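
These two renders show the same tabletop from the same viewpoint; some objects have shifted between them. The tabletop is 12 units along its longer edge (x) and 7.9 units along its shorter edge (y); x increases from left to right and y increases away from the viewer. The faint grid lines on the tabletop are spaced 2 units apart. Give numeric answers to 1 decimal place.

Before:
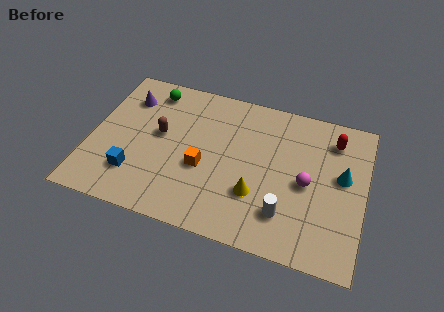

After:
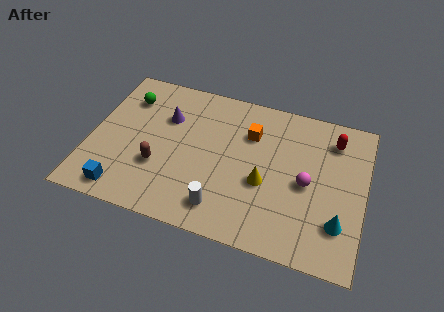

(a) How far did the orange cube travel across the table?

3.1

The orange cube moved from about (5.0, 3.2) to (6.9, 5.6), a distance of √(1.9² + 2.4²) ≈ 3.1.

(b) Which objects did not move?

the magenta sphere and the red capsule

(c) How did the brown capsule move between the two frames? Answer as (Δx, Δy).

(0.1, -1.7)

The brown capsule was at about (3.0, 4.4) and moved to about (3.1, 2.7).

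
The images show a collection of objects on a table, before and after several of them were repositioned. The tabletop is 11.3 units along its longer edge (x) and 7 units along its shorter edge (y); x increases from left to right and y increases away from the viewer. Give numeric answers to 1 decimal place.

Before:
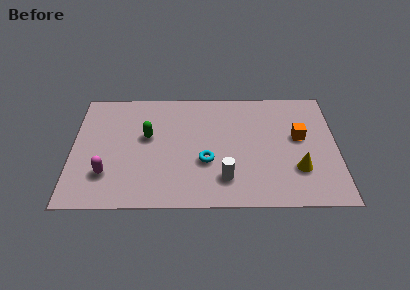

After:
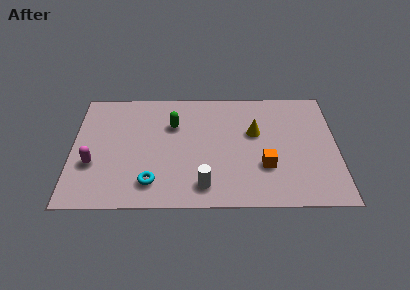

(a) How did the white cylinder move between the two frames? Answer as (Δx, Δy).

(-0.9, -0.4)

From the two frames, the white cylinder sits at roughly (6.5, 1.6) before and (5.6, 1.2) after.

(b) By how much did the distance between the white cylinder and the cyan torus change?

+0.9

Before: roughly 1.3 units apart; after: 2.2. That's 0.9 units further apart.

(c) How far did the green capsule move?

1.3

The green capsule moved from about (3.2, 4.1) to (4.3, 4.8), a distance of √(1.1² + 0.7²) ≈ 1.3.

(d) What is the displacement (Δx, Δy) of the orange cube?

(-1.5, -1.7)

The orange cube started near (9.7, 4.0) and ended near (8.2, 2.3).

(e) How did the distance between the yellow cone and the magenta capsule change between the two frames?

-1.0

They were about 8.1 units apart before and 7.1 after — 1.0 units closer together.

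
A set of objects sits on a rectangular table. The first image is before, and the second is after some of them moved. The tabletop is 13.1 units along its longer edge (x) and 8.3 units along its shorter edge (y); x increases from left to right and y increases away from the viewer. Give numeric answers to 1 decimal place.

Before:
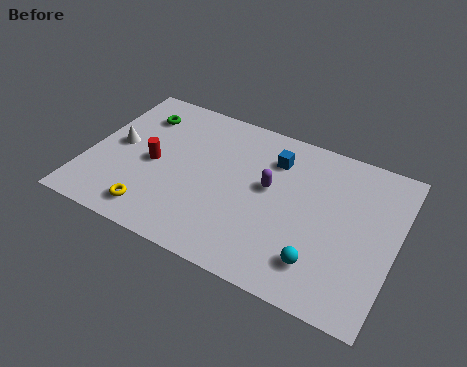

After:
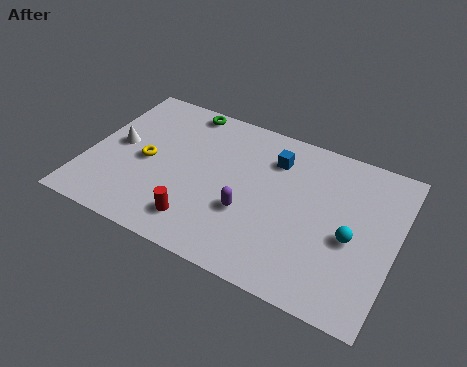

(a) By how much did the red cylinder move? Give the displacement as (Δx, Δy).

(2.3, -2.3)

The red cylinder was at about (2.8, 3.9) and moved to about (5.1, 1.6).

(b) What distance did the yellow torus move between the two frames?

2.7

The yellow torus was near (3.2, 1.3) before and (2.5, 3.9) after, so it travelled √(0.7² + 2.6²) ≈ 2.7 units.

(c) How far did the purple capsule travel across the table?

1.8

The purple capsule was near (7.7, 4.7) before and (7.0, 3.0) after, so it travelled √(0.7² + 1.7²) ≈ 1.8 units.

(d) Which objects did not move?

the blue cube and the white cone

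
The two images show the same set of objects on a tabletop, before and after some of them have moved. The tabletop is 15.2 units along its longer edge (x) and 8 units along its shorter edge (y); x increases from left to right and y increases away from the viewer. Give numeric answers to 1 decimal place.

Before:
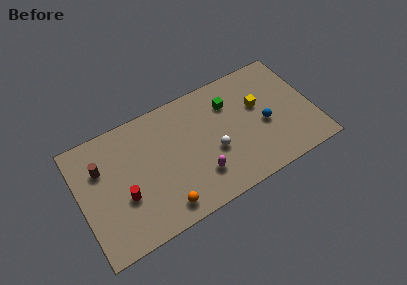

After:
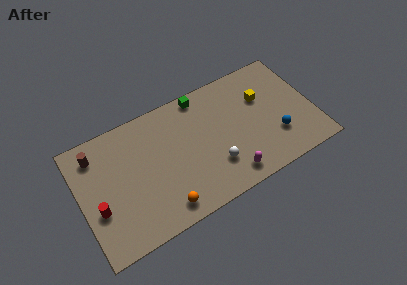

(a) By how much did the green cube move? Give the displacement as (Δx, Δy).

(-1.7, 1.3)

The green cube started near (10.0, 5.9) and ended near (8.3, 7.2).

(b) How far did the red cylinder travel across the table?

1.7

From (2.7, 3.0) to (1.0, 3.0), the red cylinder covered √(1.7² + 0.0²) ≈ 1.7 units.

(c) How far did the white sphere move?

0.9

The white sphere moved from about (8.6, 3.2) to (8.5, 2.3), a distance of √(0.1² + 0.9²) ≈ 0.9.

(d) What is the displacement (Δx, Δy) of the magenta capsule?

(1.8, -0.9)

From the two frames, the magenta capsule sits at roughly (7.5, 2.1) before and (9.3, 1.2) after.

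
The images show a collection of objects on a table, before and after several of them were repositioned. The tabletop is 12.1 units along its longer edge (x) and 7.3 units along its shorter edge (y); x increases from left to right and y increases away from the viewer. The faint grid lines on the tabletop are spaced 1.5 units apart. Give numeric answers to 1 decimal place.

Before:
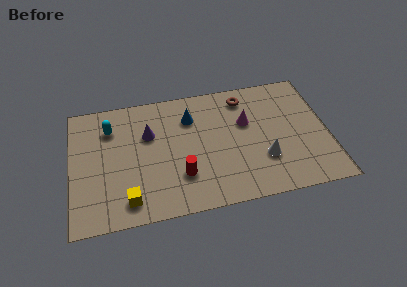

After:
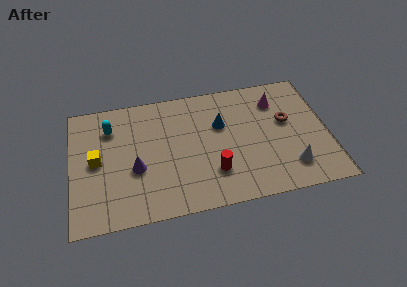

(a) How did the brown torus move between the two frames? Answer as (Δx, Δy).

(1.9, -1.8)

The brown torus was at about (8.3, 6.1) and moved to about (10.2, 4.3).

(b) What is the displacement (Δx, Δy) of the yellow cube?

(-1.4, 2.5)

From the two frames, the yellow cube sits at roughly (2.6, 1.2) before and (1.2, 3.7) after.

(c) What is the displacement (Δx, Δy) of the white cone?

(1.2, -0.7)

The white cone was at about (9.0, 2.3) and moved to about (10.2, 1.6).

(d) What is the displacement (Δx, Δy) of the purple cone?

(-0.7, -1.9)

The purple cone was at about (3.7, 4.8) and moved to about (3.0, 2.9).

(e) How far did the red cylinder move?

1.5

The red cylinder was near (5.1, 2.1) before and (6.6, 2.0) after, so it travelled √(1.5² + 0.1²) ≈ 1.5 units.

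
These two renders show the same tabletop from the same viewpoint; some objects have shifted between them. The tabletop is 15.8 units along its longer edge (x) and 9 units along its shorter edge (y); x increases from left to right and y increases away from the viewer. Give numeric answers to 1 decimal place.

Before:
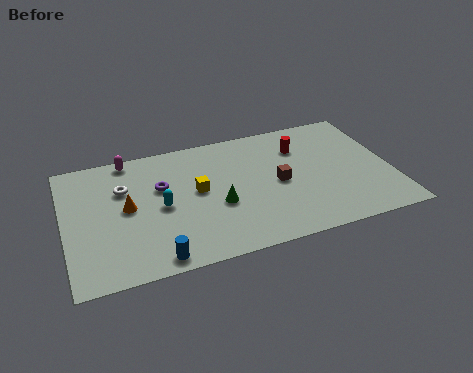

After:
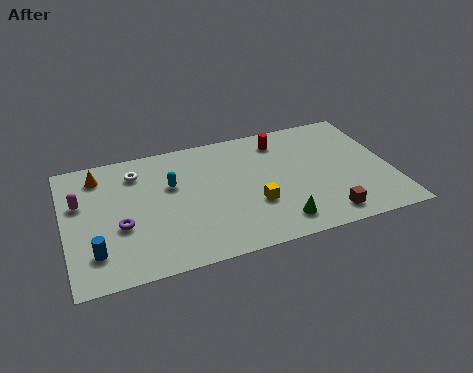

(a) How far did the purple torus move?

3.0

The purple torus was near (4.7, 5.7) before and (2.6, 3.5) after, so it travelled √(2.1² + 2.2²) ≈ 3.0 units.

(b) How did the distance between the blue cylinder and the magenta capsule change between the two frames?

-3.7

Before: roughly 7.3 units apart; after: 3.6. That's 3.7 units closer together.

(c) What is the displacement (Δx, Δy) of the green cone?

(2.7, -2.1)

From the two frames, the green cone sits at roughly (7.3, 3.6) before and (10.0, 1.5) after.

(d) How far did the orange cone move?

3.0

From (3.0, 4.7) to (1.8, 7.4), the orange cone covered √(1.2² + 2.7²) ≈ 3.0 units.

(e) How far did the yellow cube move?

3.2

The yellow cube was near (6.4, 4.9) before and (9.0, 3.1) after, so it travelled √(2.6² + 1.8²) ≈ 3.2 units.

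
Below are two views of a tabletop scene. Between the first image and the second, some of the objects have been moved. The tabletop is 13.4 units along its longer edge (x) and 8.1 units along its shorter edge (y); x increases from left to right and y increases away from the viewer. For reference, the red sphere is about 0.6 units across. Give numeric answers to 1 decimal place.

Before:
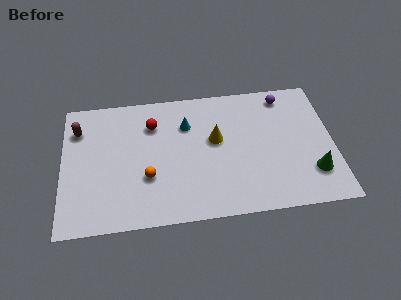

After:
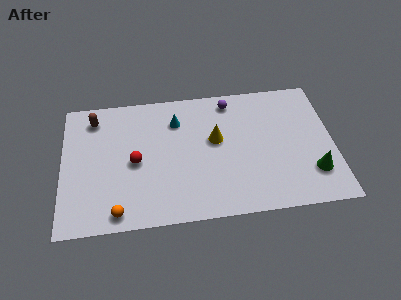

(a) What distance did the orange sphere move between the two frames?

2.4

The orange sphere was near (4.2, 2.8) before and (2.7, 0.9) after, so it travelled √(1.5² + 1.9²) ≈ 2.4 units.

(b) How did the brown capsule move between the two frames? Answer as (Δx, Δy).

(0.8, 0.6)

The brown capsule was at about (0.8, 6.1) and moved to about (1.6, 6.7).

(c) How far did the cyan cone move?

0.6

The cyan cone moved from about (6.2, 5.8) to (5.7, 6.1), a distance of √(0.5² + 0.3²) ≈ 0.6.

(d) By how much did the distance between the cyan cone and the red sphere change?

+1.4

The distance was about 1.7 in the first image and 3.1 in the second, so they moved 1.4 units further apart.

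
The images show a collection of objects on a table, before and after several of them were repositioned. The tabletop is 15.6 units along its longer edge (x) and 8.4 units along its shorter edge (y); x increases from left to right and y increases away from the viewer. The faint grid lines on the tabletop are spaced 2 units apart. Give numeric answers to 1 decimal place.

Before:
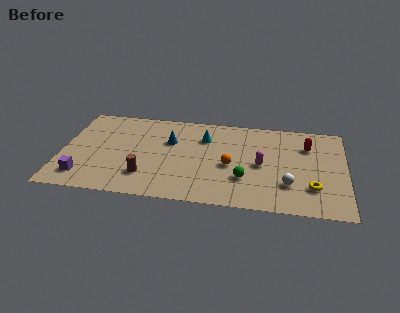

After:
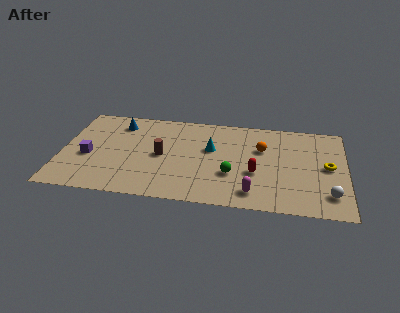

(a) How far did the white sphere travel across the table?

2.3

The white sphere was near (12.5, 2.4) before and (14.7, 1.8) after, so it travelled √(2.2² + 0.6²) ≈ 2.3 units.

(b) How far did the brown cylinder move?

2.2

The brown cylinder was near (4.7, 2.1) before and (5.5, 4.1) after, so it travelled √(0.8² + 2.0²) ≈ 2.2 units.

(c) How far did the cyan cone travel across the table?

1.1

The cyan cone moved from about (7.8, 6.1) to (8.2, 5.1), a distance of √(0.4² + 1.0²) ≈ 1.1.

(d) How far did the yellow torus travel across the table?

2.2

The yellow torus moved from about (13.8, 2.3) to (14.6, 4.3), a distance of √(0.8² + 2.0²) ≈ 2.2.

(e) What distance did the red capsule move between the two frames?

4.0

The red capsule moved from about (13.5, 6.1) to (10.7, 3.2), a distance of √(2.8² + 2.9²) ≈ 4.0.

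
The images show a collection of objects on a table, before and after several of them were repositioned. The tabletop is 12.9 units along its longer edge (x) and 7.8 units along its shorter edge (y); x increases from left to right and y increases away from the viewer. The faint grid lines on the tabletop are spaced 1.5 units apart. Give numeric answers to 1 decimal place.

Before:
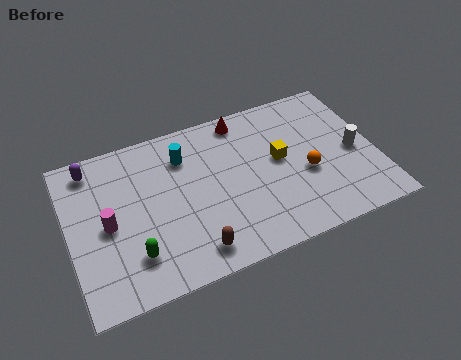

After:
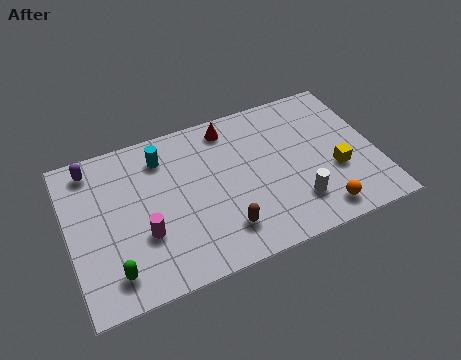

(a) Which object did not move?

the purple capsule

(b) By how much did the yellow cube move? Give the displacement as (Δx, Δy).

(2.2, -1.4)

The yellow cube was at about (8.9, 4.3) and moved to about (11.1, 2.9).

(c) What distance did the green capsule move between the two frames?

1.0

From (2.5, 1.9) to (1.6, 1.4), the green capsule covered √(0.9² + 0.5²) ≈ 1.0 units.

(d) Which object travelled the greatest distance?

the white cylinder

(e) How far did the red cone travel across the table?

0.6

The red cone moved from about (7.6, 6.9) to (7.0, 6.7), a distance of √(0.6² + 0.2²) ≈ 0.6.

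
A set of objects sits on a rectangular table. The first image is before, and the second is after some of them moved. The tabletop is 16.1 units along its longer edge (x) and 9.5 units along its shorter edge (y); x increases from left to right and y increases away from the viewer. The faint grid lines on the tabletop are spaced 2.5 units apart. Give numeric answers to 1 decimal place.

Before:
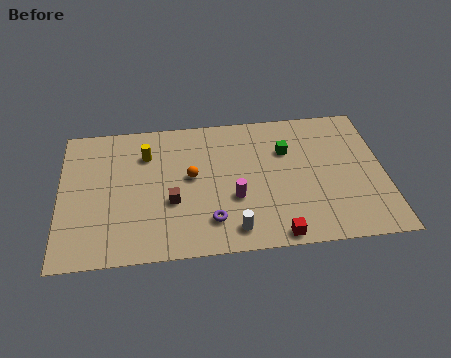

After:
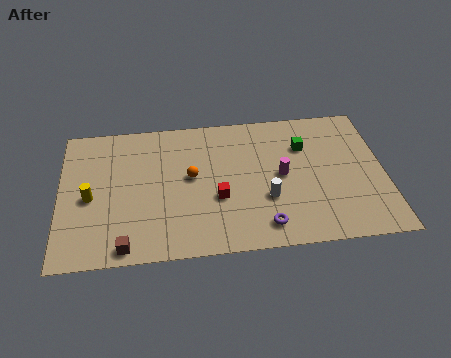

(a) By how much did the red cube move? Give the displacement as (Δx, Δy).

(-2.8, 2.8)

The red cube was at about (10.6, 0.8) and moved to about (7.8, 3.6).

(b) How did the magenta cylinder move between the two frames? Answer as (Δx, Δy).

(2.4, 1.3)

From the two frames, the magenta cylinder sits at roughly (8.6, 3.5) before and (11.0, 4.8) after.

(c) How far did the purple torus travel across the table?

2.7

The purple torus moved from about (7.4, 2.1) to (10.0, 1.5), a distance of √(2.6² + 0.6²) ≈ 2.7.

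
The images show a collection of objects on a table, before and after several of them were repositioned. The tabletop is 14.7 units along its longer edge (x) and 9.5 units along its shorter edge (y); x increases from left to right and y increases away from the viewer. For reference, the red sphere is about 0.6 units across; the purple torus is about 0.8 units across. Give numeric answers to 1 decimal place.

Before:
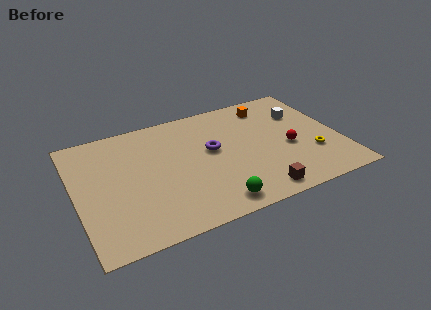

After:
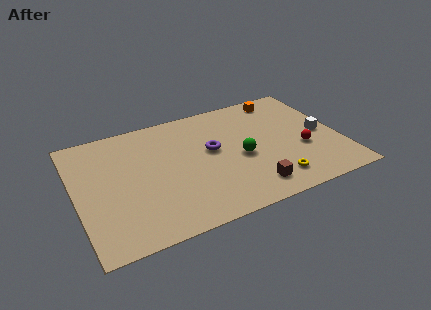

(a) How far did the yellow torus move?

2.7

The yellow torus was near (13.0, 3.0) before and (10.6, 1.7) after, so it travelled √(2.4² + 1.3²) ≈ 2.7 units.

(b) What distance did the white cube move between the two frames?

2.2

From (12.9, 6.6) to (13.7, 4.5), the white cube covered √(0.8² + 2.1²) ≈ 2.2 units.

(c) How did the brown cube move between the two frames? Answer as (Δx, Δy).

(-0.3, 0.5)

From the two frames, the brown cube sits at roughly (9.6, 1.1) before and (9.3, 1.6) after.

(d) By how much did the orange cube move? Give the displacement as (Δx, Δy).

(0.8, 0.4)

The orange cube was at about (11.2, 7.9) and moved to about (12.0, 8.3).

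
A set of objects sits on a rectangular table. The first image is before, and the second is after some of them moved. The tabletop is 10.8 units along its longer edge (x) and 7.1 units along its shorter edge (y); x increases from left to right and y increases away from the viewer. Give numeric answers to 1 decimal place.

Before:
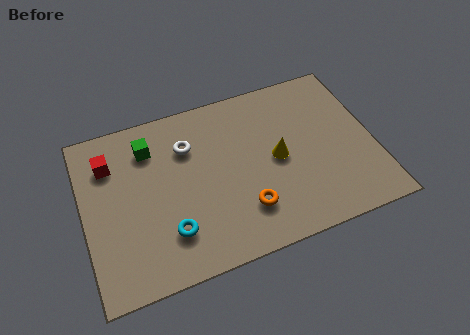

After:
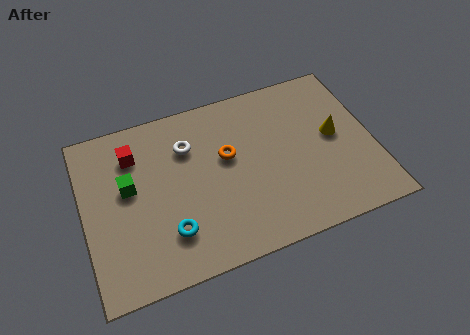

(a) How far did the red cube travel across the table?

0.9

The red cube moved from about (1.1, 5.3) to (2.0, 5.4), a distance of √(0.9² + 0.1²) ≈ 0.9.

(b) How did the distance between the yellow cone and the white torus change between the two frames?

+2.0

Before: roughly 3.6 units apart; after: 5.6. That's 2.0 units further apart.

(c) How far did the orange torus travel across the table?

2.4

The orange torus moved from about (5.8, 1.8) to (5.4, 4.2), a distance of √(0.4² + 2.4²) ≈ 2.4.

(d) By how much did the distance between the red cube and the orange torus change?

-2.3

The distance was about 5.9 in the first image and 3.6 in the second, so they moved 2.3 units closer together.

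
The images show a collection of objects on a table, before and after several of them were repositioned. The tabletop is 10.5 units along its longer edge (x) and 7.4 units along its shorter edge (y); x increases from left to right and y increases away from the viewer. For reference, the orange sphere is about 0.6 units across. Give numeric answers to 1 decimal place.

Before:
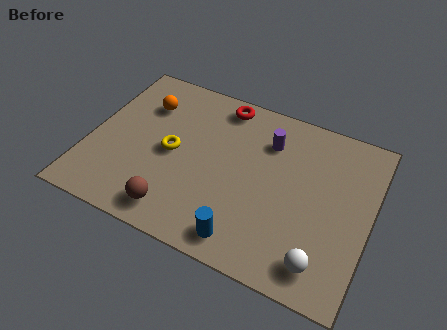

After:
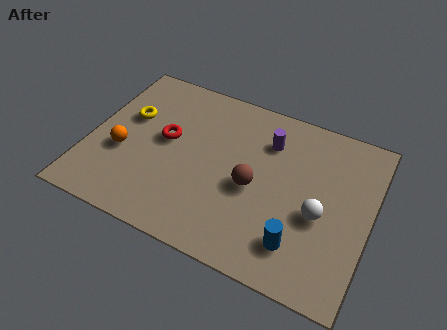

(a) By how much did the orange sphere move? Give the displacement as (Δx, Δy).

(-0.5, -2.5)

The orange sphere started near (1.8, 5.4) and ended near (1.3, 2.9).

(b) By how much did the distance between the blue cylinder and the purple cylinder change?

-0.3

Before: roughly 4.5 units apart; after: 4.2. That's 0.3 units closer together.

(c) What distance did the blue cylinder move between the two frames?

2.0

The blue cylinder was near (6.2, 1.0) before and (8.1, 1.6) after, so it travelled √(1.9² + 0.6²) ≈ 2.0 units.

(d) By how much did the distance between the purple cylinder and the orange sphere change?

+1.1

The distance was about 4.7 in the first image and 5.8 in the second, so they moved 1.1 units further apart.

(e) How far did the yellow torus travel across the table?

2.1

The yellow torus moved from about (3.1, 3.6) to (1.3, 4.6), a distance of √(1.8² + 1.0²) ≈ 2.1.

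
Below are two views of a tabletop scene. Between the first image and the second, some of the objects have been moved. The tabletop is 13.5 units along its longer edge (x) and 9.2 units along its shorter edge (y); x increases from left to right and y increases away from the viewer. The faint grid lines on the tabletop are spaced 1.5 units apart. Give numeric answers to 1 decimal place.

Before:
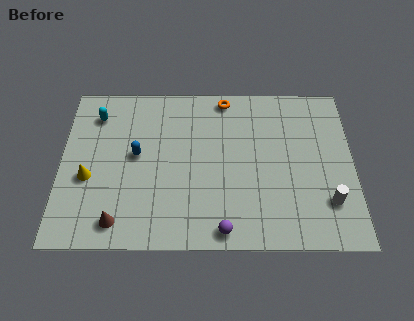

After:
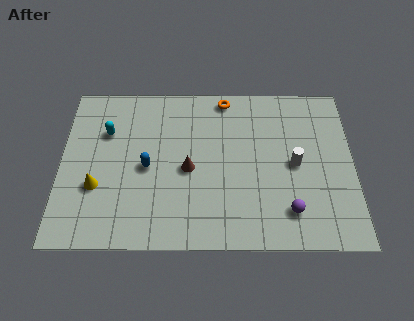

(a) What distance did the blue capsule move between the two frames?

0.9

From (3.5, 5.0) to (4.0, 4.3), the blue capsule covered √(0.5² + 0.7²) ≈ 0.9 units.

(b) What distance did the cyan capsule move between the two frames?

1.1

The cyan capsule was near (1.6, 7.3) before and (2.1, 6.3) after, so it travelled √(0.5² + 1.0²) ≈ 1.1 units.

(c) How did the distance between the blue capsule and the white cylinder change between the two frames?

-2.4

They were about 9.2 units apart before and 6.8 after — 2.4 units closer together.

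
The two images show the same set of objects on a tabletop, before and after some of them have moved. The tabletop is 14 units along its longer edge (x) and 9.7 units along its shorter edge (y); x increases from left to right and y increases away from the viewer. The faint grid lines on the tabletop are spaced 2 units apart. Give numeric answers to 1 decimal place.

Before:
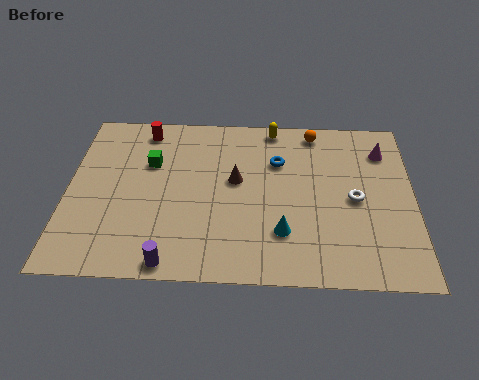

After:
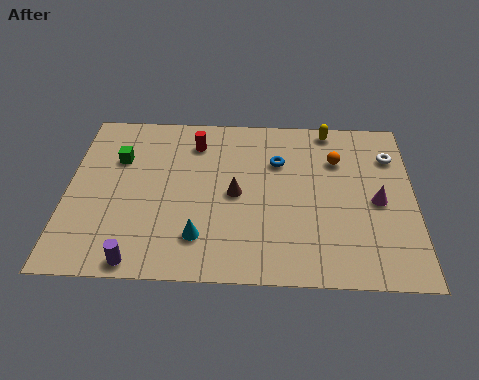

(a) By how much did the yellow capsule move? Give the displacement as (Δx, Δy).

(2.3, 0.0)

The yellow capsule was at about (8.3, 8.8) and moved to about (10.6, 8.8).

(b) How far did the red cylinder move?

2.2

The red cylinder was near (3.0, 8.4) before and (5.1, 7.7) after, so it travelled √(2.1² + 0.7²) ≈ 2.2 units.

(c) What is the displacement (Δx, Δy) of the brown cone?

(0.0, -0.8)

The brown cone started near (6.8, 5.5) and ended near (6.8, 4.7).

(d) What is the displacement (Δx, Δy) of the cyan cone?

(-3.3, -0.4)

The cyan cone started near (8.7, 2.6) and ended near (5.4, 2.2).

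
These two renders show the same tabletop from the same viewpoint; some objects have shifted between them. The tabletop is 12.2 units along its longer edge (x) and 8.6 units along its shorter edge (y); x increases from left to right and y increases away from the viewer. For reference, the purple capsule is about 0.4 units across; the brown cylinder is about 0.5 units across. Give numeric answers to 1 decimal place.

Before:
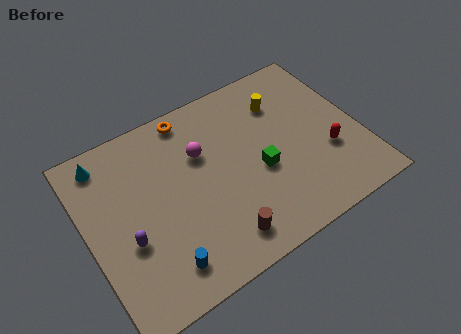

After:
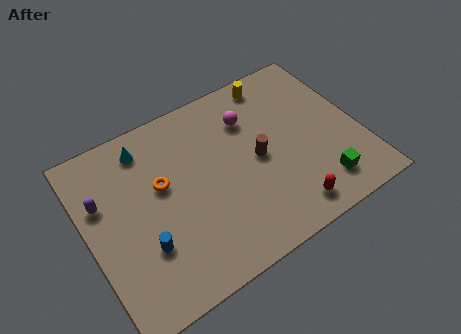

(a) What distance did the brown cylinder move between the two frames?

3.6

The brown cylinder was near (5.4, 1.4) before and (7.6, 4.2) after, so it travelled √(2.2² + 2.8²) ≈ 3.6 units.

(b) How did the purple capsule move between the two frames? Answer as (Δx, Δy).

(-0.8, 2.3)

The purple capsule was at about (1.6, 3.3) and moved to about (0.8, 5.6).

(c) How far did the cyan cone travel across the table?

1.8

The cyan cone was near (1.2, 7.4) before and (3.0, 7.2) after, so it travelled √(1.8² + 0.2²) ≈ 1.8 units.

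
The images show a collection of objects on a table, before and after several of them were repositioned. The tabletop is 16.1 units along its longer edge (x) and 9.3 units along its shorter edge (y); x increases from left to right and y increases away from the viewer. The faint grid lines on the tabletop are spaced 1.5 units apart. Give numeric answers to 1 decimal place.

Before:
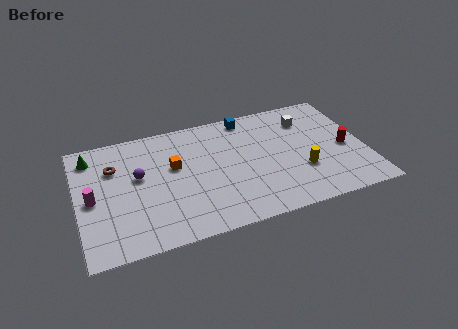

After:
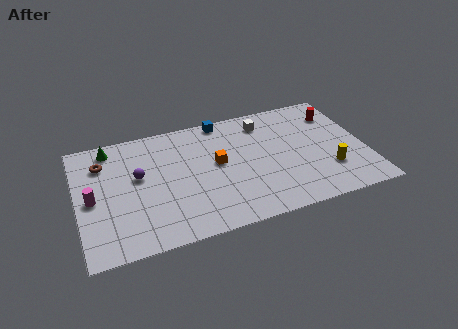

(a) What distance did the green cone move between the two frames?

1.2

From (0.9, 7.7) to (2.0, 8.1), the green cone covered √(1.1² + 0.4²) ≈ 1.2 units.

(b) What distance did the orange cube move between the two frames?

2.5

The orange cube was near (5.4, 5.6) before and (7.8, 5.1) after, so it travelled √(2.4² + 0.5²) ≈ 2.5 units.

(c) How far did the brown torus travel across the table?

0.8

From (2.1, 6.5) to (1.5, 7.0), the brown torus covered √(0.6² + 0.5²) ≈ 0.8 units.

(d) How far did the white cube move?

2.5

The white cube was near (13.1, 7.1) before and (10.7, 7.6) after, so it travelled √(2.4² + 0.5²) ≈ 2.5 units.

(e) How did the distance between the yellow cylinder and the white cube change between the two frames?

+1.8

They were about 4.1 units apart before and 5.9 after — 1.8 units further apart.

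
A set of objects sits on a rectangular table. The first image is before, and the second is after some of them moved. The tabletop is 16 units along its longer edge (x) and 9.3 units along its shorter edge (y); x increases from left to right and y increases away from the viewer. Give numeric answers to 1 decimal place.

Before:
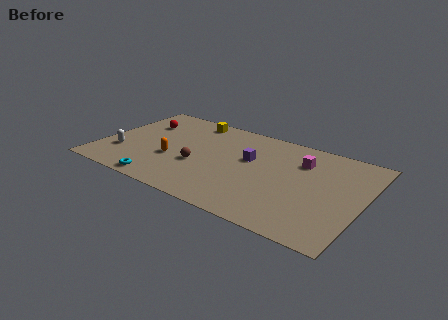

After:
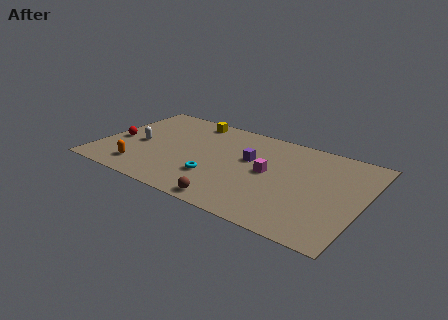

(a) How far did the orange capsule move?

2.4

From (4.5, 3.5) to (2.9, 1.7), the orange capsule covered √(1.6² + 1.8²) ≈ 2.4 units.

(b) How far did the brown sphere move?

3.7

The brown sphere was near (6.1, 3.6) before and (8.7, 0.9) after, so it travelled √(2.6² + 2.7²) ≈ 3.7 units.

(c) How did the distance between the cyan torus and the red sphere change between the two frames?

+0.3

They were about 6.1 units apart before and 6.4 after — 0.3 units further apart.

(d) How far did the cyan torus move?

3.6

The cyan torus moved from about (4.3, 0.9) to (7.3, 2.8), a distance of √(3.0² + 1.9²) ≈ 3.6.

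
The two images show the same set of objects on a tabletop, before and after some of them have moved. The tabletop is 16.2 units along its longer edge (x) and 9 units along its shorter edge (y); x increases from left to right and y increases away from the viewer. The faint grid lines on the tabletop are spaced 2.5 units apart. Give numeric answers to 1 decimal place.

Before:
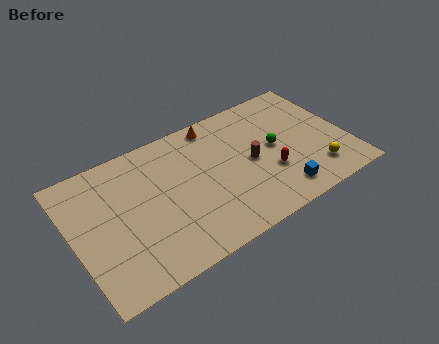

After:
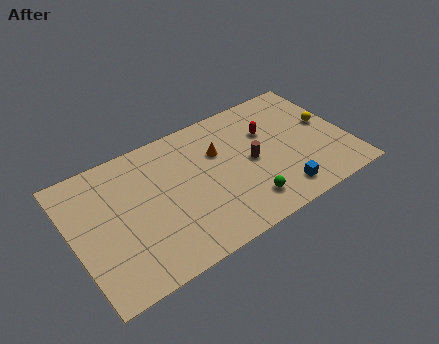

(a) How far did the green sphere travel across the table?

3.7

The green sphere moved from about (12.0, 4.7) to (9.7, 1.8), a distance of √(2.3² + 2.9²) ≈ 3.7.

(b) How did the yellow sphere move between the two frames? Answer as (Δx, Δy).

(1.2, 3.1)

The yellow sphere was at about (14.0, 1.9) and moved to about (15.2, 5.0).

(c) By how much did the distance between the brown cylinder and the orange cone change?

-1.6

The distance was about 3.9 in the first image and 2.3 in the second, so they moved 1.6 units closer together.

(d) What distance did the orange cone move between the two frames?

2.0

The orange cone was near (8.9, 8.0) before and (8.8, 6.0) after, so it travelled √(0.1² + 2.0²) ≈ 2.0 units.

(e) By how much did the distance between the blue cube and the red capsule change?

+2.9

They were about 1.6 units apart before and 4.5 after — 2.9 units further apart.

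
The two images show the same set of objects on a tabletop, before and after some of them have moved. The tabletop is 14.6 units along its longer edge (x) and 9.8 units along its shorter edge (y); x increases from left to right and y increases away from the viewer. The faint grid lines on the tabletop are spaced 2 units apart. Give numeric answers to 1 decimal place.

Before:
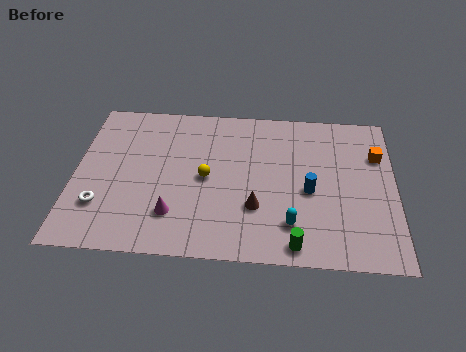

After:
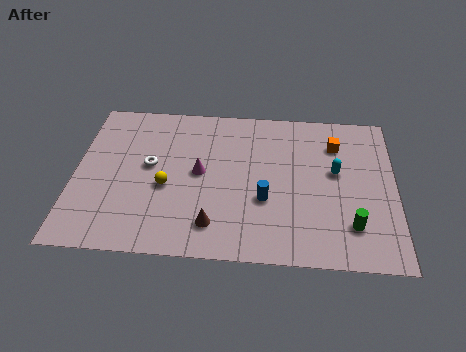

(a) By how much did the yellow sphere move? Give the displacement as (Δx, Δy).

(-1.8, -0.7)

The yellow sphere was at about (6.0, 4.8) and moved to about (4.2, 4.1).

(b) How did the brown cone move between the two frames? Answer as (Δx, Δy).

(-1.9, -1.2)

The brown cone started near (8.3, 3.1) and ended near (6.4, 1.9).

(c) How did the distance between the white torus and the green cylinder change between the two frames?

+0.7

They were about 9.0 units apart before and 9.7 after — 0.7 units further apart.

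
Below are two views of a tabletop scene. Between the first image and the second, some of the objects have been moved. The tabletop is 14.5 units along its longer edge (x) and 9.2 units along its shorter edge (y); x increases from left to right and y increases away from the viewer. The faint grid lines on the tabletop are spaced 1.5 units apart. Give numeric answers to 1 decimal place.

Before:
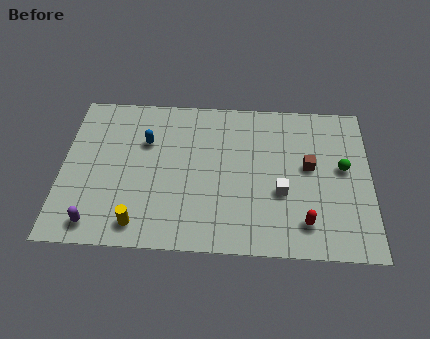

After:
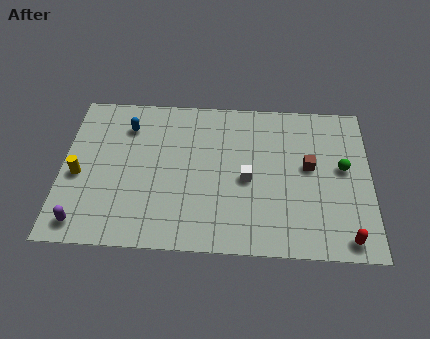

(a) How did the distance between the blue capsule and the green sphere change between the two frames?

+1.0

They were about 9.4 units apart before and 10.4 after — 1.0 units further apart.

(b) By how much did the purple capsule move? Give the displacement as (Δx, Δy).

(-0.6, 0.0)

From the two frames, the purple capsule sits at roughly (1.7, 1.2) before and (1.1, 1.2) after.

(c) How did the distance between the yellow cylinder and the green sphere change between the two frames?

+2.2

Before: roughly 10.2 units apart; after: 12.4. That's 2.2 units further apart.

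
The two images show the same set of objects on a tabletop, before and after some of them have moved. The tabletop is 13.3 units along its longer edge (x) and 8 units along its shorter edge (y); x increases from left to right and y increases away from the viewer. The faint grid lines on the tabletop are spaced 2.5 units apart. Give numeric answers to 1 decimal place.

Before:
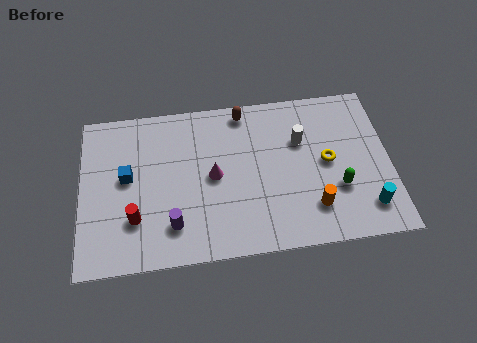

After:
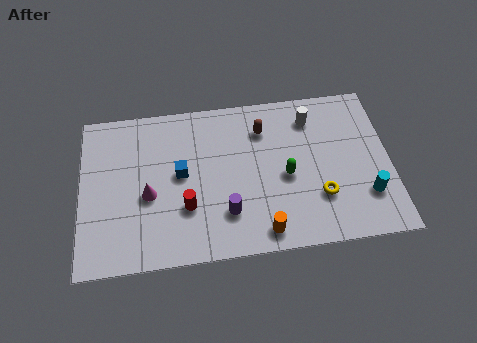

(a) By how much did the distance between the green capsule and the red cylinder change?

-4.3

They were about 8.7 units apart before and 4.4 after — 4.3 units closer together.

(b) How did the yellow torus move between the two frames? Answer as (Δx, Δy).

(-0.4, -1.7)

The yellow torus was at about (10.6, 4.1) and moved to about (10.2, 2.4).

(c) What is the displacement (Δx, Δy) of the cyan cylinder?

(0.0, 0.6)

From the two frames, the cyan cylinder sits at roughly (12.2, 1.6) before and (12.2, 2.2) after.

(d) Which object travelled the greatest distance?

the magenta cone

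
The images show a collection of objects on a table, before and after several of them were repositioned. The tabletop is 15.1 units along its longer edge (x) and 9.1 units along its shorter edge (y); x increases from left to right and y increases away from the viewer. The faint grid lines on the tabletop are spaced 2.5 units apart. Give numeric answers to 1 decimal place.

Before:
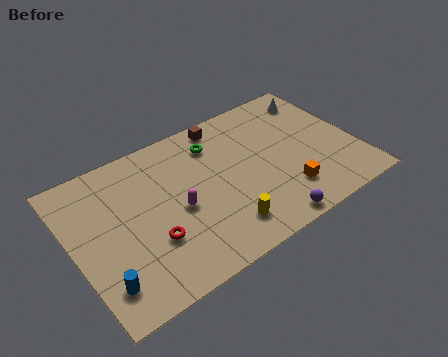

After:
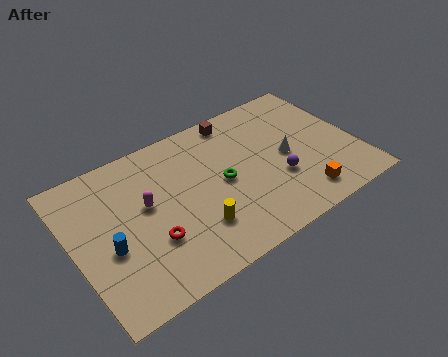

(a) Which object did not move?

the red torus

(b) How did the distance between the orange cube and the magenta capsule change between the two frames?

+2.7

The distance was about 5.8 in the first image and 8.5 in the second, so they moved 2.7 units further apart.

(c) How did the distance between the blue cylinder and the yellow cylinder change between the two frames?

-1.7

The distance was about 6.3 in the first image and 4.6 in the second, so they moved 1.7 units closer together.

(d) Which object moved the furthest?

the white cone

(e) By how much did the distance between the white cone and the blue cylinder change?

-4.1

Before: roughly 13.8 units apart; after: 9.7. That's 4.1 units closer together.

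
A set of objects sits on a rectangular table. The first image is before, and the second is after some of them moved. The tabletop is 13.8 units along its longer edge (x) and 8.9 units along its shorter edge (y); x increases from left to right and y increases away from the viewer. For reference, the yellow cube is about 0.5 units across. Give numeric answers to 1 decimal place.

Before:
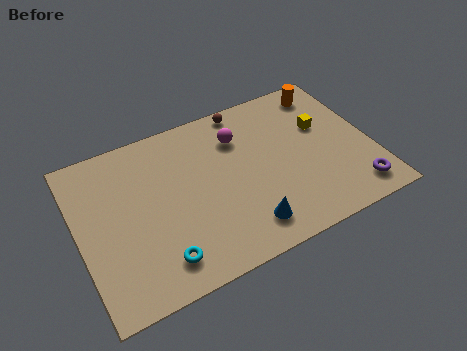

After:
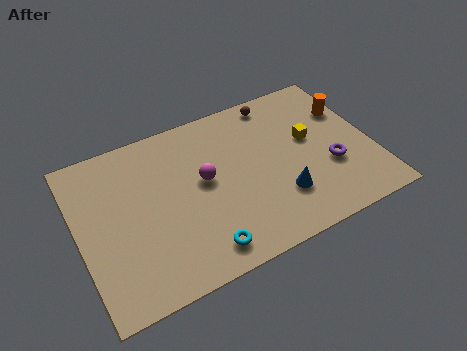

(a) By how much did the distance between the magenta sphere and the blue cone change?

-0.9

They were about 5.0 units apart before and 4.1 after — 0.9 units closer together.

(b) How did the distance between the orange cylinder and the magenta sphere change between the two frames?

+2.7

Before: roughly 4.5 units apart; after: 7.2. That's 2.7 units further apart.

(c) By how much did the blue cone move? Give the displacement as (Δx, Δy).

(1.8, 0.9)

From the two frames, the blue cone sits at roughly (7.4, 1.6) before and (9.2, 2.5) after.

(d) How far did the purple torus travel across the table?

2.0

From (12.6, 1.4) to (11.7, 3.2), the purple torus covered √(0.9² + 1.8²) ≈ 2.0 units.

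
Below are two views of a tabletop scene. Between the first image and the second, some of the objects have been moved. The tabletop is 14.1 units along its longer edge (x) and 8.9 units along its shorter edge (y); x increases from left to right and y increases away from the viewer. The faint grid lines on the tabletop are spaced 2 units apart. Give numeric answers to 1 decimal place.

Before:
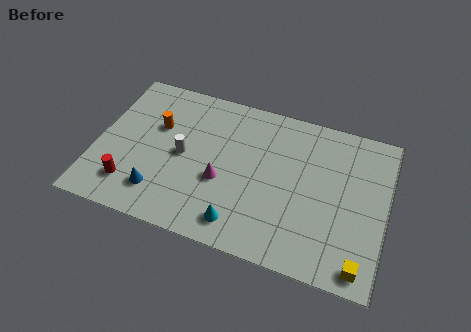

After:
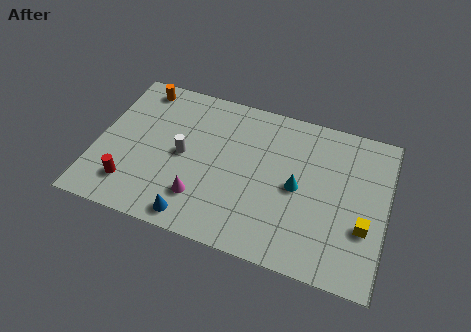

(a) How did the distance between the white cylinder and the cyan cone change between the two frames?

+1.3

They were about 4.3 units apart before and 5.6 after — 1.3 units further apart.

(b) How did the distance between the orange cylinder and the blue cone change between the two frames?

+3.8

Before: roughly 3.8 units apart; after: 7.6. That's 3.8 units further apart.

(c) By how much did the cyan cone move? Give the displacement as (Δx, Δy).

(2.5, 2.9)

The cyan cone started near (7.3, 1.4) and ended near (9.8, 4.3).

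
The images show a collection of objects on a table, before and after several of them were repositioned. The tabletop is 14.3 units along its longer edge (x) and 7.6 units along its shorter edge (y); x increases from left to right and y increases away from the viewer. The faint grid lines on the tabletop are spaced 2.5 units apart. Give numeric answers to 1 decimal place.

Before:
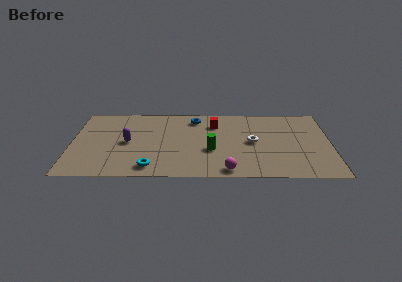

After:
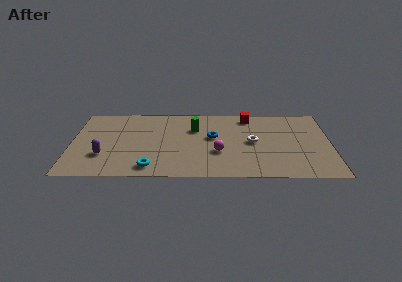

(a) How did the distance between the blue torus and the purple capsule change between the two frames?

+1.8

They were about 4.5 units apart before and 6.3 after — 1.8 units further apart.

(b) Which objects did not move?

the cyan torus and the white torus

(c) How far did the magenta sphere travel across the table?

2.0

From (8.6, 0.8) to (8.1, 2.7), the magenta sphere covered √(0.5² + 1.9²) ≈ 2.0 units.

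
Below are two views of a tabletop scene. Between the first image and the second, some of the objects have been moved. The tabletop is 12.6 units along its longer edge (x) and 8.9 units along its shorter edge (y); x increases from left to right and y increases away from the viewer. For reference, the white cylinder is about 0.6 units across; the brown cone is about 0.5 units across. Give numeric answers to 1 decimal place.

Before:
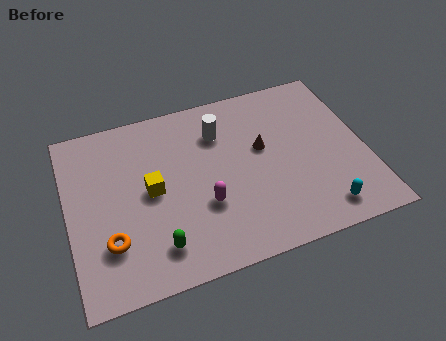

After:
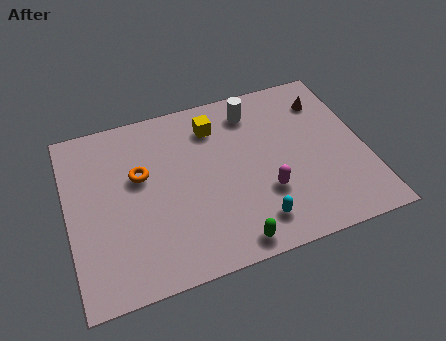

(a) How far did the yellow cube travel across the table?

3.8

From (3.5, 4.5) to (6.4, 7.0), the yellow cube covered √(2.9² + 2.5²) ≈ 3.8 units.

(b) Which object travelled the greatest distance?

the yellow cube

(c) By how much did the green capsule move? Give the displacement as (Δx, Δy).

(3.0, -0.8)

The green capsule was at about (3.5, 1.7) and moved to about (6.5, 0.9).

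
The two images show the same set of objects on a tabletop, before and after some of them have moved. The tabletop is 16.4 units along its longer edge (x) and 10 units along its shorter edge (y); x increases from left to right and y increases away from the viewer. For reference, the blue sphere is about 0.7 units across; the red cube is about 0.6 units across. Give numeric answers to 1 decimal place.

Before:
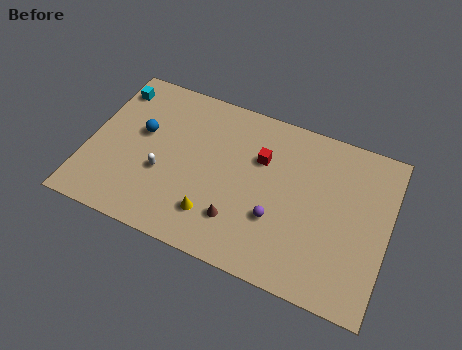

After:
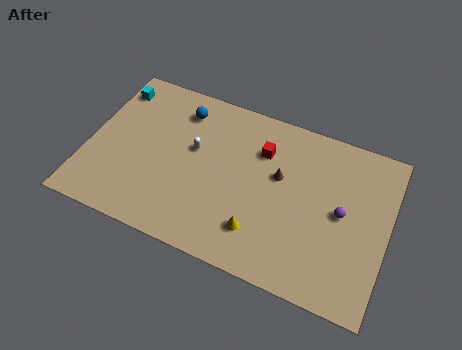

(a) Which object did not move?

the cyan cube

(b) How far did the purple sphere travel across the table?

3.8

From (10.5, 3.4) to (13.9, 5.1), the purple sphere covered √(3.4² + 1.7²) ≈ 3.8 units.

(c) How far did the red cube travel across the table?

0.5

The red cube was near (9.3, 6.7) before and (9.3, 7.2) after, so it travelled √(0.0² + 0.5²) ≈ 0.5 units.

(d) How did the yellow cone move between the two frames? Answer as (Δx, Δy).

(2.5, 0.0)

The yellow cone started near (7.2, 2.3) and ended near (9.7, 2.3).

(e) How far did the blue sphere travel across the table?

2.9

The blue sphere moved from about (2.8, 5.9) to (4.7, 8.1), a distance of √(1.9² + 2.2²) ≈ 2.9.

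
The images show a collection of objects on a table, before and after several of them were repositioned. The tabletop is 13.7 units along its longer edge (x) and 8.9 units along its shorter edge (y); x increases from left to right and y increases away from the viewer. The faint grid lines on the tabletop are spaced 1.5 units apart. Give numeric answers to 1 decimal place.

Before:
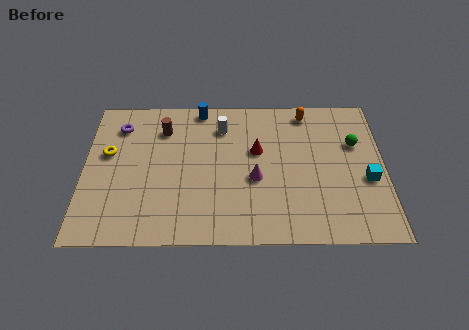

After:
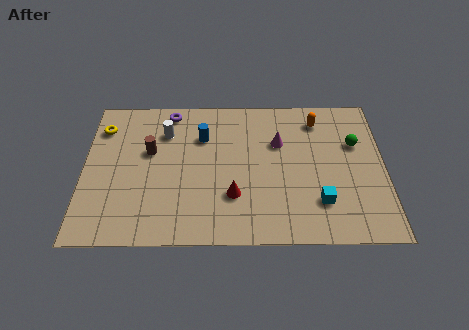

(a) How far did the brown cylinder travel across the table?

1.5

From (3.6, 6.8) to (3.0, 5.4), the brown cylinder covered √(0.6² + 1.4²) ≈ 1.5 units.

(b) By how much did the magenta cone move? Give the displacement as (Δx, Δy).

(1.1, 2.2)

The magenta cone started near (7.8, 3.7) and ended near (8.9, 5.9).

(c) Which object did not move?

the green sphere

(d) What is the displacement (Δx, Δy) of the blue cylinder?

(0.1, -1.8)

The blue cylinder was at about (5.3, 8.1) and moved to about (5.4, 6.3).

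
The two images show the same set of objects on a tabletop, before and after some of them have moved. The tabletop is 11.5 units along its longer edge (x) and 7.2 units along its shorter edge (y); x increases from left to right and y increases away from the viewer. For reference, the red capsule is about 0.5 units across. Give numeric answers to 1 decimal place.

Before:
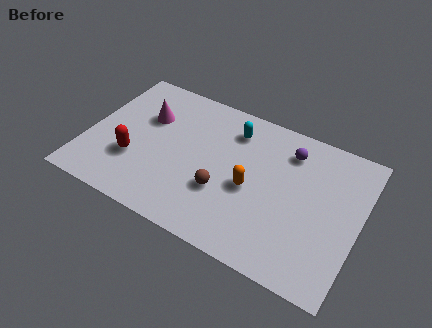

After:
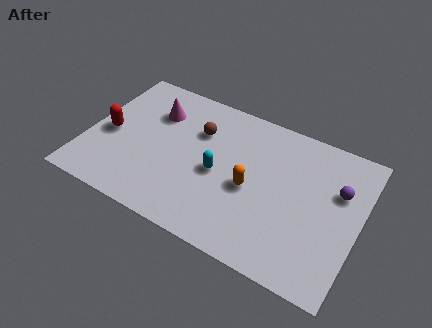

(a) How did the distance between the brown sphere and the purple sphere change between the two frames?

+2.0

They were about 4.0 units apart before and 6.0 after — 2.0 units further apart.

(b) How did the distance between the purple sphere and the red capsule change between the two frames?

+2.7

Before: roughly 7.0 units apart; after: 9.7. That's 2.7 units further apart.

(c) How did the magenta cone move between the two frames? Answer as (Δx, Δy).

(0.3, 0.4)

The magenta cone was at about (2.3, 4.8) and moved to about (2.6, 5.2).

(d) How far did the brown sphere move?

2.9

The brown sphere was near (5.9, 2.5) before and (4.5, 5.0) after, so it travelled √(1.4² + 2.5²) ≈ 2.9 units.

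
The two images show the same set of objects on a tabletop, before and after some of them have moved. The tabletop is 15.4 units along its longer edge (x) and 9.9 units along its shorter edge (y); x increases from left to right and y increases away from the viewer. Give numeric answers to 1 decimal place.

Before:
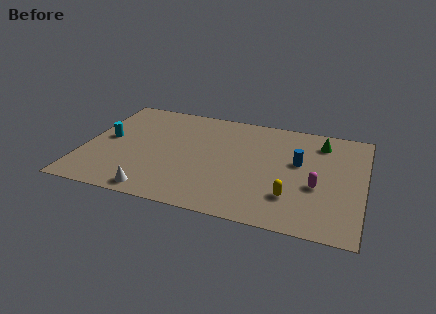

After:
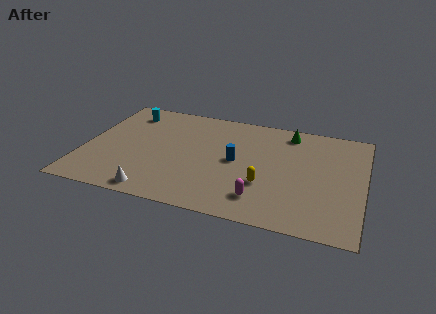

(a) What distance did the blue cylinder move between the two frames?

3.5

The blue cylinder was near (11.8, 5.8) before and (8.4, 5.0) after, so it travelled √(3.4² + 0.8²) ≈ 3.5 units.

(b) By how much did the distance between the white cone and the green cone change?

-1.0

Before: roughly 11.1 units apart; after: 10.1. That's 1.0 units closer together.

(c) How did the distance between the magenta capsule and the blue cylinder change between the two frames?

+1.2

Before: roughly 2.2 units apart; after: 3.4. That's 1.2 units further apart.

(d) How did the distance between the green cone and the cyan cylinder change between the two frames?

-2.9

They were about 12.0 units apart before and 9.1 after — 2.9 units closer together.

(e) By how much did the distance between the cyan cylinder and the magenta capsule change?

-1.7

The distance was about 11.8 in the first image and 10.1 in the second, so they moved 1.7 units closer together.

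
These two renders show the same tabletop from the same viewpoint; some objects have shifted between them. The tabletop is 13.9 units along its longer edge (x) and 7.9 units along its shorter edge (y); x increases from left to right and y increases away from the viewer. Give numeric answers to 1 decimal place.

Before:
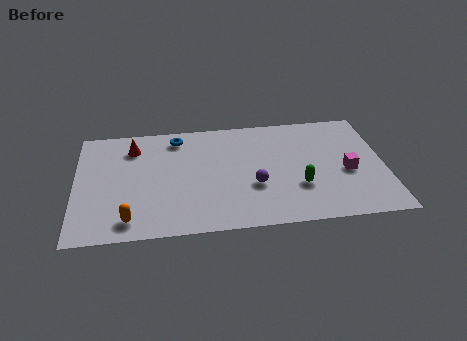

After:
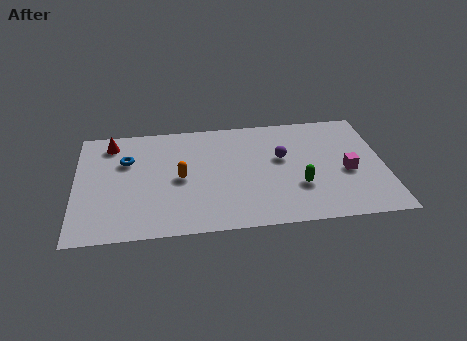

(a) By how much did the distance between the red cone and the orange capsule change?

-0.8

The distance was about 5.0 in the first image and 4.2 in the second, so they moved 0.8 units closer together.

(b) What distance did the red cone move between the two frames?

1.1

From (2.6, 6.2) to (1.6, 6.6), the red cone covered √(1.0² + 0.4²) ≈ 1.1 units.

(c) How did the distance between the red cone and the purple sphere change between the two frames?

+1.6

They were about 6.3 units apart before and 7.9 after — 1.6 units further apart.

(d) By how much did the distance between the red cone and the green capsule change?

+1.1

They were about 8.2 units apart before and 9.3 after — 1.1 units further apart.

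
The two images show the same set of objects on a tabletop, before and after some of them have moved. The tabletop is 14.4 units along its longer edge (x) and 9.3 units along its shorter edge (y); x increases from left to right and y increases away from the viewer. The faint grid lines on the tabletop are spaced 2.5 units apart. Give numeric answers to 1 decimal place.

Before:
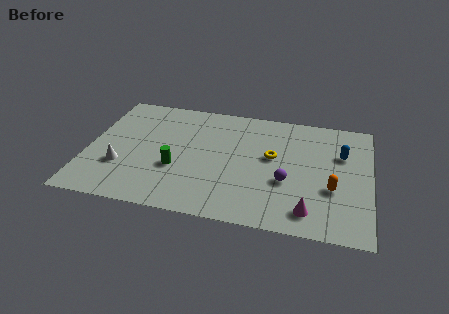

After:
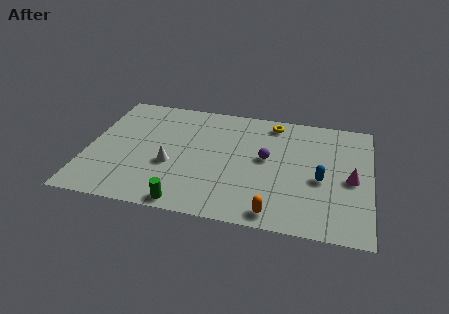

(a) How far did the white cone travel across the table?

2.6

The white cone moved from about (1.8, 3.0) to (4.3, 3.6), a distance of √(2.5² + 0.6²) ≈ 2.6.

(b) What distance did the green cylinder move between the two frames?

2.7

From (4.6, 3.4) to (5.3, 0.8), the green cylinder covered √(0.7² + 2.6²) ≈ 2.7 units.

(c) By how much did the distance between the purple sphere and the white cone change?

-3.4

They were about 8.4 units apart before and 5.0 after — 3.4 units closer together.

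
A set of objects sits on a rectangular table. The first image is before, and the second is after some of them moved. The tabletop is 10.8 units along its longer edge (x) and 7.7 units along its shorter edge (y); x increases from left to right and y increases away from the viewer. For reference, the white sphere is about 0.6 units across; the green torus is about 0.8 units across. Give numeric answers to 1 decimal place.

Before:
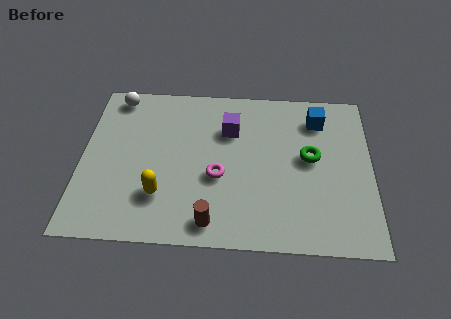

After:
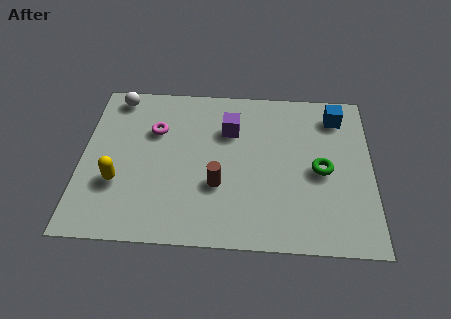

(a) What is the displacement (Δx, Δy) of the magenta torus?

(-2.4, 2.1)

From the two frames, the magenta torus sits at roughly (5.1, 3.1) before and (2.7, 5.2) after.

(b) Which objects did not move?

the white sphere and the purple cube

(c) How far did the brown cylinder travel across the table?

1.7

The brown cylinder was near (4.9, 1.0) before and (5.1, 2.7) after, so it travelled √(0.2² + 1.7²) ≈ 1.7 units.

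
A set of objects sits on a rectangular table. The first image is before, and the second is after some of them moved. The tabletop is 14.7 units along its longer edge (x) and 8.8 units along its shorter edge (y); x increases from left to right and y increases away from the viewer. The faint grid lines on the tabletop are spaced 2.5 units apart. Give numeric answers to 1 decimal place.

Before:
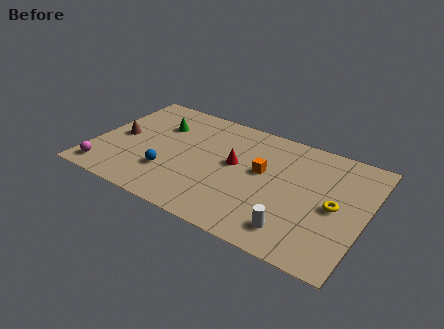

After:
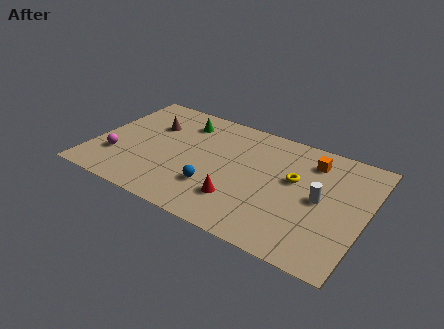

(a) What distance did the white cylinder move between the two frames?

3.0

The white cylinder moved from about (11.3, 1.6) to (12.3, 4.4), a distance of √(1.0² + 2.8²) ≈ 3.0.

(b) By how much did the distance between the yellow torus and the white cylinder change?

-1.5

They were about 3.2 units apart before and 1.7 after — 1.5 units closer together.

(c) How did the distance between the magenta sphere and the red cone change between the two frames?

-0.8

They were about 7.6 units apart before and 6.8 after — 0.8 units closer together.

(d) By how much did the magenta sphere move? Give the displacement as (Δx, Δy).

(0.4, 1.4)

The magenta sphere was at about (1.0, 1.2) and moved to about (1.4, 2.6).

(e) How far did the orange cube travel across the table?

3.1

From (9.1, 5.0) to (11.5, 7.0), the orange cube covered √(2.4² + 2.0²) ≈ 3.1 units.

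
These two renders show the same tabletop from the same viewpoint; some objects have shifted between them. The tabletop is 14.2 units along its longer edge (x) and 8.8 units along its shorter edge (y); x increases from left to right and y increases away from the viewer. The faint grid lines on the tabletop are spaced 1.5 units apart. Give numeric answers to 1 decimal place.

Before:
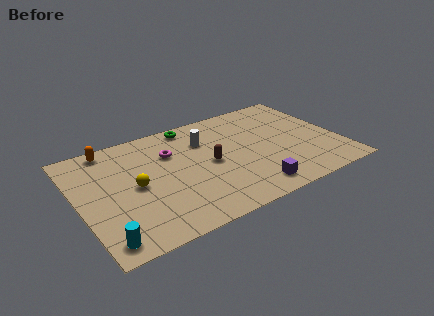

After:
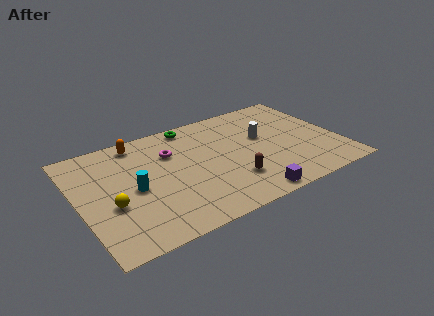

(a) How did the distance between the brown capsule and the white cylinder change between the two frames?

+1.6

The distance was about 2.0 in the first image and 3.6 in the second, so they moved 1.6 units further apart.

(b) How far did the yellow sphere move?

1.7

The yellow sphere was near (3.0, 4.3) before and (1.6, 3.4) after, so it travelled √(1.4² + 0.9²) ≈ 1.7 units.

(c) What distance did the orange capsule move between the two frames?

1.5

The orange capsule moved from about (2.1, 7.9) to (3.6, 7.7), a distance of √(1.5² + 0.2²) ≈ 1.5.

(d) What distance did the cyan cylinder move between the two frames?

3.6

From (0.9, 1.1) to (2.9, 4.1), the cyan cylinder covered √(2.0² + 3.0²) ≈ 3.6 units.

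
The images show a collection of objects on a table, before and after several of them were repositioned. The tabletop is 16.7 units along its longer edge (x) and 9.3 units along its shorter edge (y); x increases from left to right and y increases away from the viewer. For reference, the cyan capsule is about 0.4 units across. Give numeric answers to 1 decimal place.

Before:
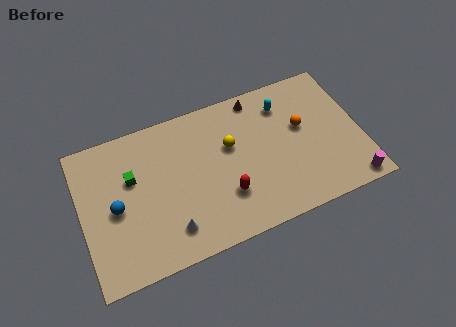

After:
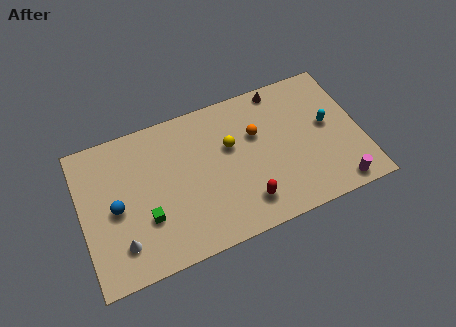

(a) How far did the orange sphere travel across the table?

2.7

From (13.3, 5.5) to (10.6, 6.0), the orange sphere covered √(2.7² + 0.5²) ≈ 2.7 units.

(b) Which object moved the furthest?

the cyan capsule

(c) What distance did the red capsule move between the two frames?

1.4

From (8.4, 2.8) to (9.5, 1.9), the red capsule covered √(1.1² + 0.9²) ≈ 1.4 units.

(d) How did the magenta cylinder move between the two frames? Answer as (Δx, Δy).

(-0.8, 0.1)

The magenta cylinder started near (15.7, 0.9) and ended near (14.9, 1.0).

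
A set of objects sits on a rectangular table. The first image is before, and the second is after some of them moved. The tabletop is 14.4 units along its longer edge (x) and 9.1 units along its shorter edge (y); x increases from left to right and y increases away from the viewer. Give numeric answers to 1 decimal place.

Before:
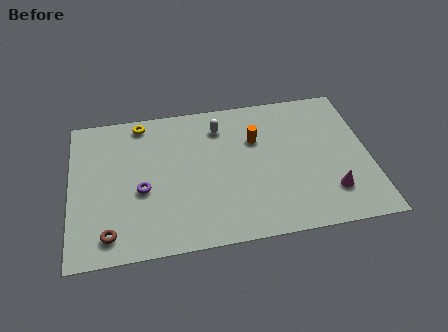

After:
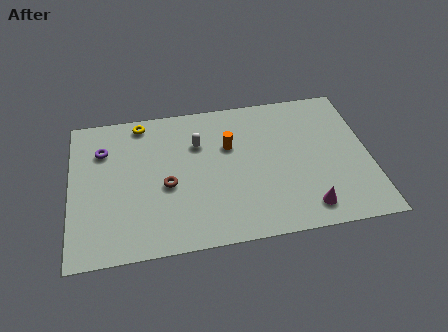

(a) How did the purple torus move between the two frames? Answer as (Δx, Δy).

(-1.8, 2.8)

The purple torus started near (3.4, 3.8) and ended near (1.6, 6.6).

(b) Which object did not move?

the yellow torus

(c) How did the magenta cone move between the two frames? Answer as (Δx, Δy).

(-1.2, -0.8)

The magenta cone started near (12.4, 2.2) and ended near (11.2, 1.4).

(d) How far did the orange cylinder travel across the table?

1.3

The orange cylinder was near (9.0, 6.1) before and (7.7, 5.9) after, so it travelled √(1.3² + 0.2²) ≈ 1.3 units.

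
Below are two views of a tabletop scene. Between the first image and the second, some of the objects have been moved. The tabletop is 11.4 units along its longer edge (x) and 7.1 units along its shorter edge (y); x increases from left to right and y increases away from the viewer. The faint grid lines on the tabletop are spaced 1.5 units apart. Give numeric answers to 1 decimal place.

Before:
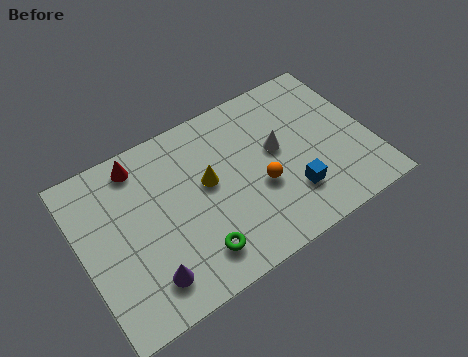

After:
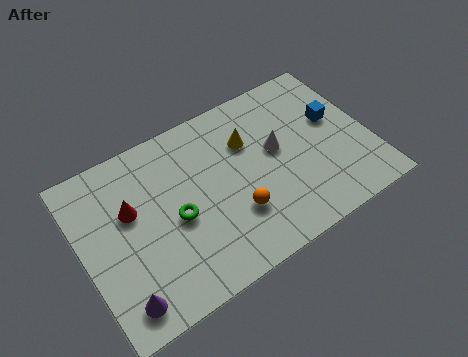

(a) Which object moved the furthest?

the blue cube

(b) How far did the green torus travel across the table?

1.9

The green torus was near (4.1, 1.4) before and (3.6, 3.2) after, so it travelled √(0.5² + 1.8²) ≈ 1.9 units.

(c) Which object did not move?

the white cone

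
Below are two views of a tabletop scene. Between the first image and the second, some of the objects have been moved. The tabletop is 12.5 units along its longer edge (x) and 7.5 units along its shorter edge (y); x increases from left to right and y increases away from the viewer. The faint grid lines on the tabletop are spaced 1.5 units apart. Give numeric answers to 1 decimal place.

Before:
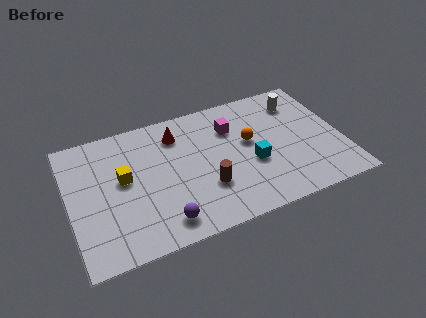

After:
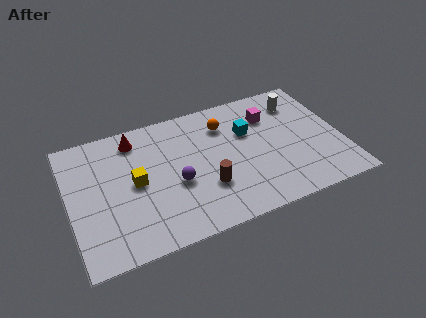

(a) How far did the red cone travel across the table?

1.9

The red cone moved from about (5.1, 5.9) to (3.2, 6.3), a distance of √(1.9² + 0.4²) ≈ 1.9.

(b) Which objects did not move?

the white cylinder and the brown cylinder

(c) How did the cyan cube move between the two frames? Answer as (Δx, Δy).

(0.0, 1.9)

The cyan cube started near (8.3, 3.0) and ended near (8.3, 4.9).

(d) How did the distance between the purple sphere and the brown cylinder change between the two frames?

-0.9

They were about 2.4 units apart before and 1.5 after — 0.9 units closer together.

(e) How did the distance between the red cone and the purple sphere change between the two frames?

-1.2

The distance was about 4.8 in the first image and 3.6 in the second, so they moved 1.2 units closer together.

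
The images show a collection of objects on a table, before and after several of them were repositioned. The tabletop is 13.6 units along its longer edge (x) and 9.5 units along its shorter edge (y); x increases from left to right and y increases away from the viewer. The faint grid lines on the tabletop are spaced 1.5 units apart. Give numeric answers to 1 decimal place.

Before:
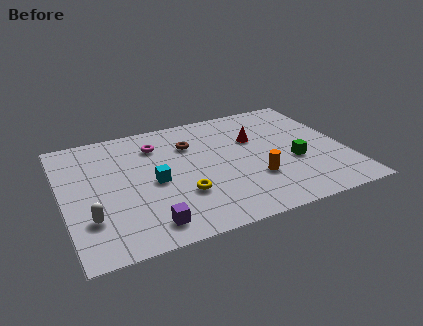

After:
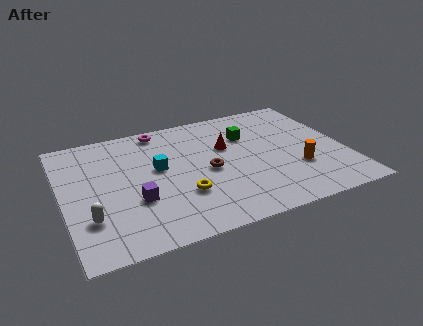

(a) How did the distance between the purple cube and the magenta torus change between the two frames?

-0.5

The distance was about 6.0 in the first image and 5.5 in the second, so they moved 0.5 units closer together.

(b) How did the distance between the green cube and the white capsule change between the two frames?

-1.1

The distance was about 10.0 in the first image and 8.9 in the second, so they moved 1.1 units closer together.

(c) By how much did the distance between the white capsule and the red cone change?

-1.4

They were about 9.0 units apart before and 7.6 after — 1.4 units closer together.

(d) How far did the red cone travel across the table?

1.4

The red cone moved from about (9.4, 6.2) to (8.0, 6.0), a distance of √(1.4² + 0.2²) ≈ 1.4.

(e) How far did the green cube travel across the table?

3.5

From (11.0, 3.7) to (9.1, 6.6), the green cube covered √(1.9² + 2.9²) ≈ 3.5 units.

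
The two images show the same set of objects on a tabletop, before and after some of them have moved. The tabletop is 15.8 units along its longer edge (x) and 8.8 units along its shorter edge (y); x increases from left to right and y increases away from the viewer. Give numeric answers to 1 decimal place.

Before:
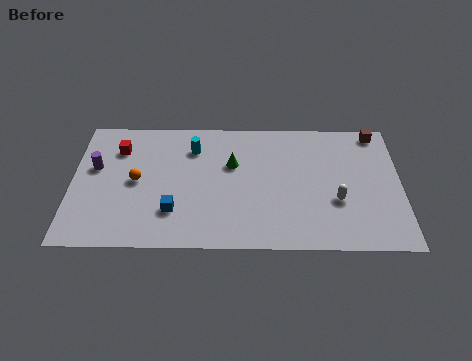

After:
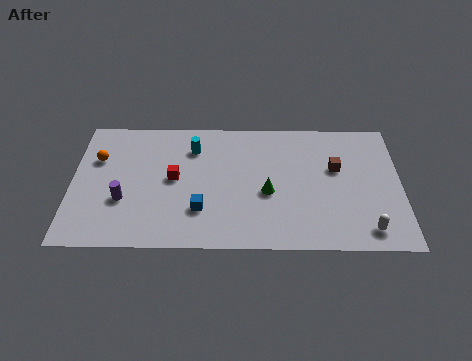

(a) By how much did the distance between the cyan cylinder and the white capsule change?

+2.2

Before: roughly 7.7 units apart; after: 9.9. That's 2.2 units further apart.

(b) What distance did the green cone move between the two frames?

2.5

The green cone was near (7.7, 5.6) before and (9.4, 3.7) after, so it travelled √(1.7² + 1.9²) ≈ 2.5 units.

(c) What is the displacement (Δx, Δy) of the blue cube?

(1.3, 0.1)

The blue cube started near (4.9, 2.4) and ended near (6.2, 2.5).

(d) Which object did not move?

the cyan cylinder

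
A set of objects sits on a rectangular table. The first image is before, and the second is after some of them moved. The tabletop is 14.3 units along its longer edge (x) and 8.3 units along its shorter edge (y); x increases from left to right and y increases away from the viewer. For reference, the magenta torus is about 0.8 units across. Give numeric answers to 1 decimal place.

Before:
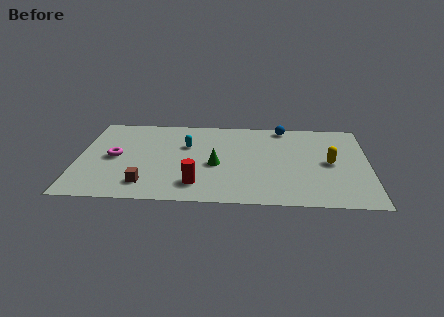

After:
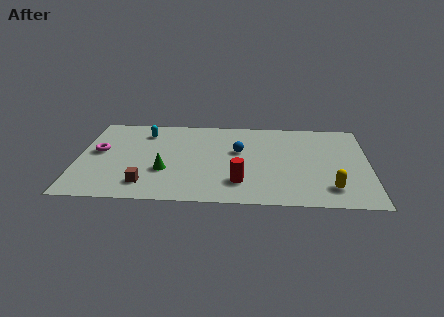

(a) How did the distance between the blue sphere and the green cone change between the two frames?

-0.9

Before: roughly 5.1 units apart; after: 4.2. That's 0.9 units closer together.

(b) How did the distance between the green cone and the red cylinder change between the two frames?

+1.7

They were about 2.1 units apart before and 3.8 after — 1.7 units further apart.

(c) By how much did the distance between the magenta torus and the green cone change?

-1.3

Before: roughly 5.0 units apart; after: 3.7. That's 1.3 units closer together.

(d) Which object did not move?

the brown cube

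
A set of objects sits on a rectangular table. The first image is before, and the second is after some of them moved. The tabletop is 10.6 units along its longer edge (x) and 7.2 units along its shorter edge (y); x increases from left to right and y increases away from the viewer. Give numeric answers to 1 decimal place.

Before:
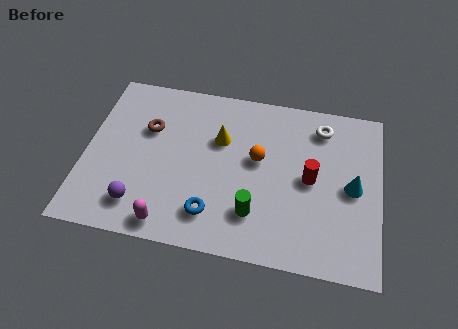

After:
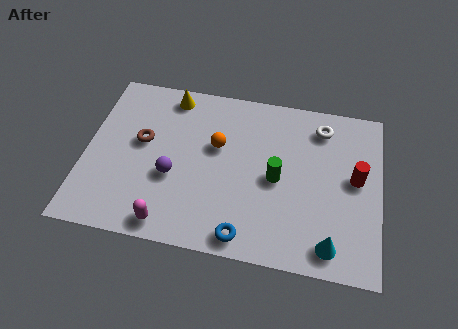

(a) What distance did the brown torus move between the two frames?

0.6

From (2.2, 4.7) to (2.0, 4.1), the brown torus covered √(0.2² + 0.6²) ≈ 0.6 units.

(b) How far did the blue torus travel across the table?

1.4

The blue torus was near (4.7, 1.5) before and (5.9, 0.8) after, so it travelled √(1.2² + 0.7²) ≈ 1.4 units.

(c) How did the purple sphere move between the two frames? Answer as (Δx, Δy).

(1.1, 1.4)

The purple sphere was at about (2.1, 1.4) and moved to about (3.2, 2.8).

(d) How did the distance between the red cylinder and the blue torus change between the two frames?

+0.9

The distance was about 4.0 in the first image and 4.9 in the second, so they moved 0.9 units further apart.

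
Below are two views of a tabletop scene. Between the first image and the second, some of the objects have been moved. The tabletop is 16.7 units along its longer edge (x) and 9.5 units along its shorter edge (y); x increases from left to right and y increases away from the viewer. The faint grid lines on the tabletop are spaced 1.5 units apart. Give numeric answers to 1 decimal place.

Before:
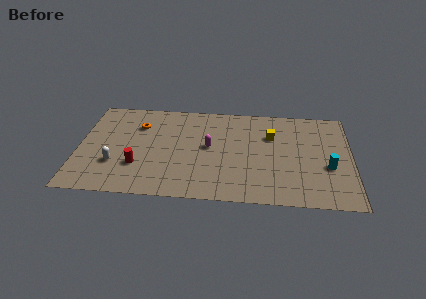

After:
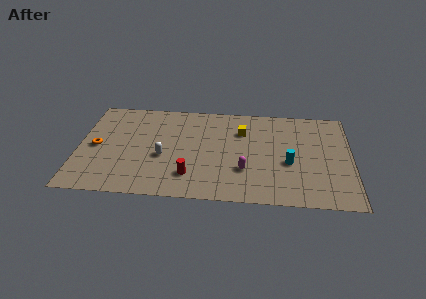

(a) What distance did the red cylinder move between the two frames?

3.3

The red cylinder was near (3.7, 2.9) before and (6.9, 2.2) after, so it travelled √(3.2² + 0.7²) ≈ 3.3 units.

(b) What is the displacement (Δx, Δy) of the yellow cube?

(-1.8, 0.3)

From the two frames, the yellow cube sits at roughly (11.8, 6.5) before and (10.0, 6.8) after.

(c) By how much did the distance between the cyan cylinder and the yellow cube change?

-0.4

They were about 4.5 units apart before and 4.1 after — 0.4 units closer together.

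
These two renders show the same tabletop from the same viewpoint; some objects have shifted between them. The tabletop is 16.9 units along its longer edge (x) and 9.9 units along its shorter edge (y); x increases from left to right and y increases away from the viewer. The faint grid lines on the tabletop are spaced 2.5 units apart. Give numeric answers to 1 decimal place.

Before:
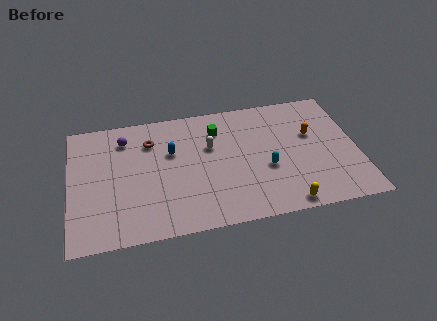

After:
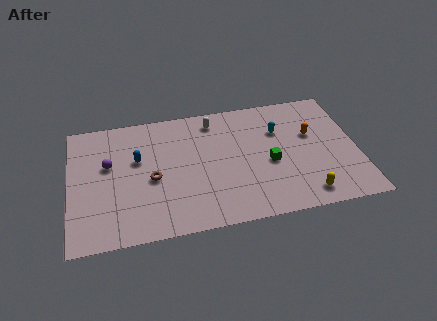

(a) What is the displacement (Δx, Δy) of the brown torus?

(0.0, -3.0)

From the two frames, the brown torus sits at roughly (4.8, 7.4) before and (4.8, 4.4) after.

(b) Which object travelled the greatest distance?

the green cube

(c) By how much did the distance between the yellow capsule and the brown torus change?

-0.7

They were about 10.0 units apart before and 9.3 after — 0.7 units closer together.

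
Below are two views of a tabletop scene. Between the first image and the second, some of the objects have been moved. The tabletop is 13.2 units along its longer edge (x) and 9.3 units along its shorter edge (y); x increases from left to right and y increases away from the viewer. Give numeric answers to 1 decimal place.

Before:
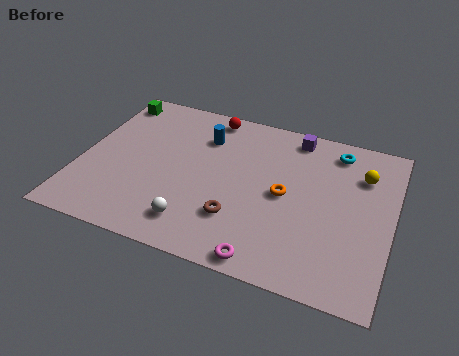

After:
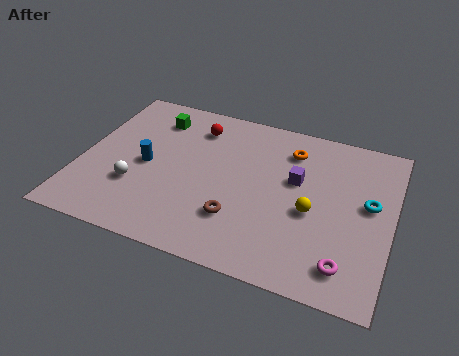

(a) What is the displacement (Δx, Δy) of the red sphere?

(-0.5, -0.9)

The red sphere started near (5.1, 8.3) and ended near (4.6, 7.4).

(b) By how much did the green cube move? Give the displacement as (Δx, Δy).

(2.0, -0.6)

The green cube was at about (0.8, 8.0) and moved to about (2.8, 7.4).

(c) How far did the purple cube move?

2.6

The purple cube moved from about (8.8, 8.2) to (9.1, 5.6), a distance of √(0.3² + 2.6²) ≈ 2.6.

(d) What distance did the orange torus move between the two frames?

2.7

The orange torus was near (8.7, 4.6) before and (8.7, 7.3) after, so it travelled √(0.0² + 2.7²) ≈ 2.7 units.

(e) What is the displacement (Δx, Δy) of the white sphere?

(-2.7, 1.3)

The white sphere started near (5.2, 1.7) and ended near (2.5, 3.0).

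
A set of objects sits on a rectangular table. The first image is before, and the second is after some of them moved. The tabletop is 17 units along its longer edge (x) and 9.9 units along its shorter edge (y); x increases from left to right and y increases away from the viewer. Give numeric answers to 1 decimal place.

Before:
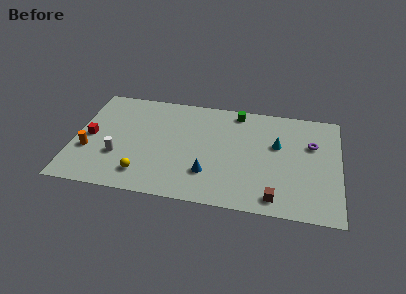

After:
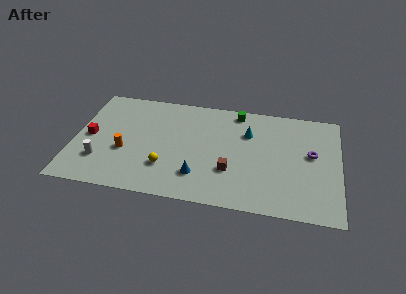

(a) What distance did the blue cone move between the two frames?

0.7

The blue cone moved from about (8.7, 2.7) to (8.1, 2.4), a distance of √(0.6² + 0.3²) ≈ 0.7.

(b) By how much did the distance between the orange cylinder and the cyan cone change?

-3.9

The distance was about 12.3 in the first image and 8.4 in the second, so they moved 3.9 units closer together.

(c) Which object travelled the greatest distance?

the brown cube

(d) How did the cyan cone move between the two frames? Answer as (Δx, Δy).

(-1.9, 0.8)

The cyan cone started near (13.0, 6.1) and ended near (11.1, 6.9).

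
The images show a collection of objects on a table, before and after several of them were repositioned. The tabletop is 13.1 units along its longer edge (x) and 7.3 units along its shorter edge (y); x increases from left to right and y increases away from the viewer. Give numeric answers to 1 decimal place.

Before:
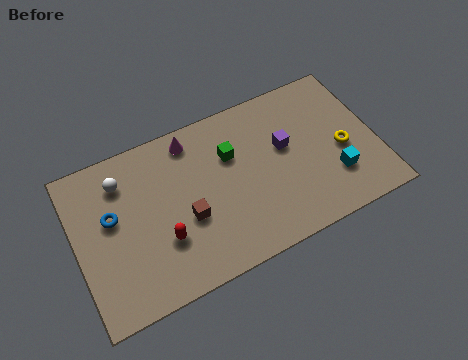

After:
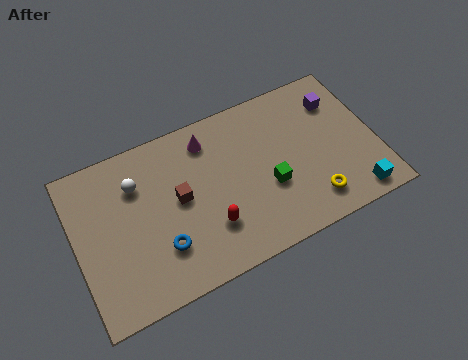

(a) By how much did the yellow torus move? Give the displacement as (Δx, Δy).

(-1.6, -1.8)

From the two frames, the yellow torus sits at roughly (11.6, 3.2) before and (10.0, 1.4) after.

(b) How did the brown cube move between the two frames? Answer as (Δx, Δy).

(-0.2, 1.0)

From the two frames, the brown cube sits at roughly (4.7, 2.9) before and (4.5, 3.9) after.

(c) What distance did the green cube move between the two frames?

2.5

From (6.9, 4.9) to (8.3, 2.8), the green cube covered √(1.4² + 2.1²) ≈ 2.5 units.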